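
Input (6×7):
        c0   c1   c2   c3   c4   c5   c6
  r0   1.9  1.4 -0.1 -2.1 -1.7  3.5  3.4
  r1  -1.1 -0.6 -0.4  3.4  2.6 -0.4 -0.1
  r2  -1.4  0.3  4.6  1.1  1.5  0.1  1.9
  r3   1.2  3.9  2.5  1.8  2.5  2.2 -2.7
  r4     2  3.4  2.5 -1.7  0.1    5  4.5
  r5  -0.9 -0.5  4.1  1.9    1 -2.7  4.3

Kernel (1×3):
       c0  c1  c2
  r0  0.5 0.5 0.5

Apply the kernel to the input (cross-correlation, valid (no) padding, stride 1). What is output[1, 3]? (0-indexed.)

The receptive field on the input at this output position is [3.4 2.6 -0.4]. Elementwise product with the kernel and sum: 3.4·0.5 + 2.6·0.5 + -0.4·0.5.

2.8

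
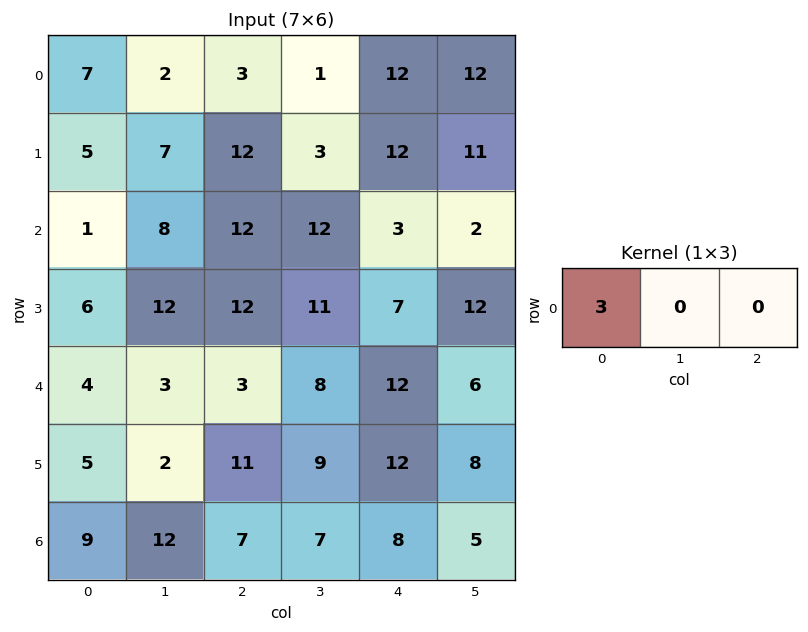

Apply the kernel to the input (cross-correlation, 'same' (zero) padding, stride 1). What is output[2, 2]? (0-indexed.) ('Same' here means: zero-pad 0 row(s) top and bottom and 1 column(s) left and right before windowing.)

24

The receptive field on the zero-padded input at this output position is [8 12 12]. Elementwise product with the kernel and sum: 8·3.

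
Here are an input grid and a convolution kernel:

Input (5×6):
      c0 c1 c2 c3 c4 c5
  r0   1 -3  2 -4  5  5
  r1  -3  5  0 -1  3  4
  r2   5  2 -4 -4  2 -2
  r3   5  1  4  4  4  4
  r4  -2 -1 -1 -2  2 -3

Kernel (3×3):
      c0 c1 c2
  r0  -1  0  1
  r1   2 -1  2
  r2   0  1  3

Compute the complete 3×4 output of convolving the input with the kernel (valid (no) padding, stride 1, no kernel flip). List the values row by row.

Output[0,0]: The receptive field on the input at this output position is [1 -3 2 / -3 5 0 / 5 2 -4]. Elementwise product with the kernel and sum: 1·-1 + 2·1 + -3·2 + 5·-1 + 0·2 + 2·1 + -4·3.
Output[0,1]: The receptive field on the input at this output position is [-3 2 -4 / 5 0 -1 / 2 -4 -4]. Elementwise product with the kernel and sum: -3·-1 + -4·1 + 5·2 + 0·-1 + -1·2 + -4·1 + -4·3.

-20 -9 12 8
16 10 19 7
4 -7 22 7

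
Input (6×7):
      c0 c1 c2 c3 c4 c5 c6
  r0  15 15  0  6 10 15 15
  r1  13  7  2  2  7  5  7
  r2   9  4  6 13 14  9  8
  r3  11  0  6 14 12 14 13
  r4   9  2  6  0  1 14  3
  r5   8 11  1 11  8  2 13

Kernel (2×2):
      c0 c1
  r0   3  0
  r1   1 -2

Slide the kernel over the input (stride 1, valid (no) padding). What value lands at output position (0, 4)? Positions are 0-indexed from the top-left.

The receptive field on the input at this output position is [10 15 / 7 5]. Elementwise product with the kernel and sum: 10·3 + 7·1 + 5·-2.

27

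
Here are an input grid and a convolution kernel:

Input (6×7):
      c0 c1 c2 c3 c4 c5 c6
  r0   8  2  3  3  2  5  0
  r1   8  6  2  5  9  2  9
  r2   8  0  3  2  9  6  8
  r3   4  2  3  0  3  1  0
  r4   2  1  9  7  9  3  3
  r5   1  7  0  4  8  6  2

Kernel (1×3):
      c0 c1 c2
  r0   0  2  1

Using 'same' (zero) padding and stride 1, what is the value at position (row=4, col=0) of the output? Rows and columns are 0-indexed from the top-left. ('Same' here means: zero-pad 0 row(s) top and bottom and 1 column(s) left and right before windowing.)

5

The receptive field on the zero-padded input at this output position is [0 2 1]. Elementwise product with the kernel and sum: 2·2 + 1·1.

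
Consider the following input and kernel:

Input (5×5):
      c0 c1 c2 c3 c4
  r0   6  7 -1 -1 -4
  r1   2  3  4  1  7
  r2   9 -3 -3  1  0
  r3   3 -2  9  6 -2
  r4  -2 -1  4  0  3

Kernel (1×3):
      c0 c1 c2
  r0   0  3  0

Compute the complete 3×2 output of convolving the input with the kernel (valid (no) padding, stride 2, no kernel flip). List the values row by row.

21 -3
-9 3
-3 0

Output[0,0]: The receptive field on the input at this output position is [6 7 -1]. Elementwise product with the kernel and sum: 7·3.
Output[0,1]: The receptive field on the input at this output position is [-1 -1 -4]. Elementwise product with the kernel and sum: -1·3.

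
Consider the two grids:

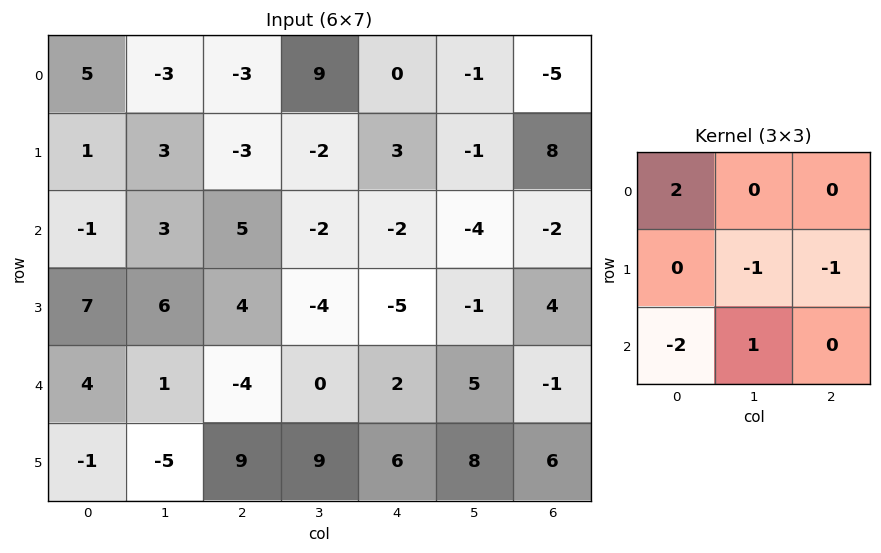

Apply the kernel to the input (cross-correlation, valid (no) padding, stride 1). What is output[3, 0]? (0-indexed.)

The receptive field on the input at this output position is [7 6 4 / 4 1 -4 / -1 -5 9]. Elementwise product with the kernel and sum: 7·2 + 1·-1 + -4·-1 + -1·-2 + -5·1.

14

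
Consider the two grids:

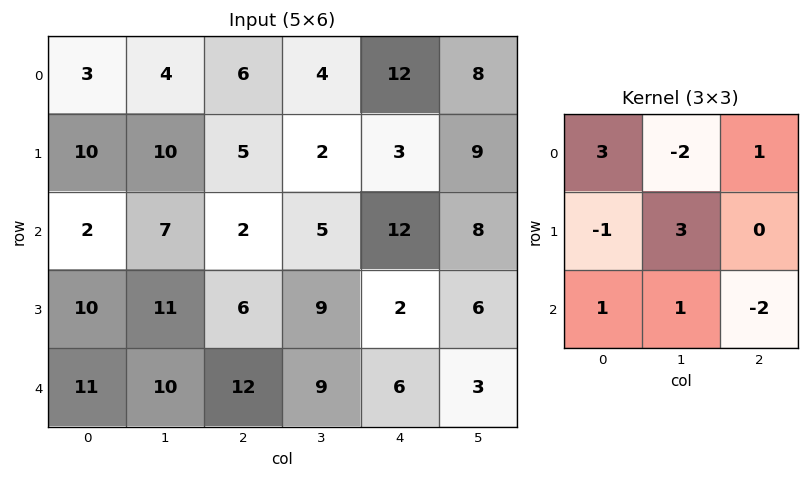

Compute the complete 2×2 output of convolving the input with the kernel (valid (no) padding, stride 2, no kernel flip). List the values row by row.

Output[0,0]: The receptive field on the input at this output position is [3 4 6 / 10 10 5 / 2 7 2]. Elementwise product with the kernel and sum: 3·3 + 4·-2 + 6·1 + 10·-1 + 10·3 + 2·1 + 7·1 + 2·-2.

32 6
14 38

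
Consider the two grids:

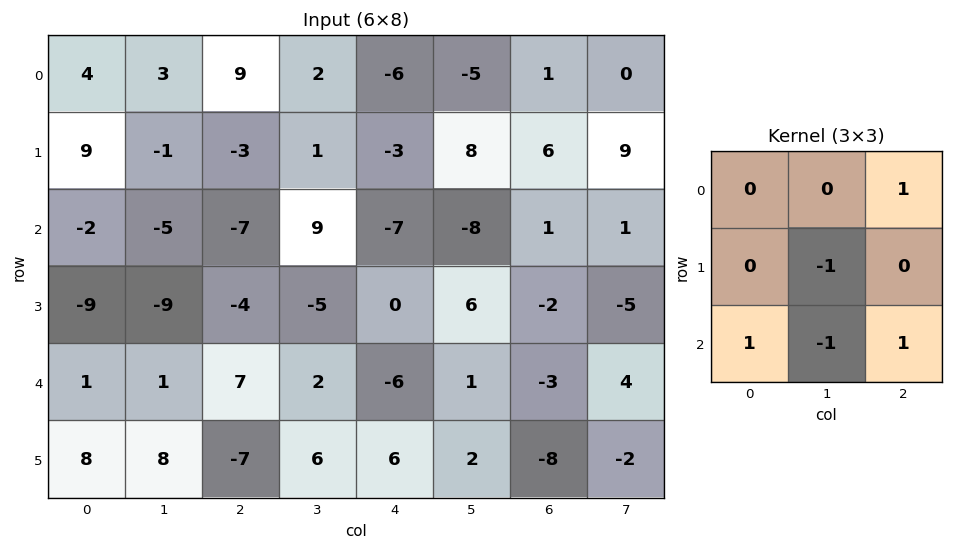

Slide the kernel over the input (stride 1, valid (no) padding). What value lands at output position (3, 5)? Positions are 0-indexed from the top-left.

6

The receptive field on the input at this output position is [6 -2 -5 / 1 -3 4 / 2 -8 -2]. Elementwise product with the kernel and sum: -5·1 + -3·-1 + 2·1 + -8·-1 + -2·1.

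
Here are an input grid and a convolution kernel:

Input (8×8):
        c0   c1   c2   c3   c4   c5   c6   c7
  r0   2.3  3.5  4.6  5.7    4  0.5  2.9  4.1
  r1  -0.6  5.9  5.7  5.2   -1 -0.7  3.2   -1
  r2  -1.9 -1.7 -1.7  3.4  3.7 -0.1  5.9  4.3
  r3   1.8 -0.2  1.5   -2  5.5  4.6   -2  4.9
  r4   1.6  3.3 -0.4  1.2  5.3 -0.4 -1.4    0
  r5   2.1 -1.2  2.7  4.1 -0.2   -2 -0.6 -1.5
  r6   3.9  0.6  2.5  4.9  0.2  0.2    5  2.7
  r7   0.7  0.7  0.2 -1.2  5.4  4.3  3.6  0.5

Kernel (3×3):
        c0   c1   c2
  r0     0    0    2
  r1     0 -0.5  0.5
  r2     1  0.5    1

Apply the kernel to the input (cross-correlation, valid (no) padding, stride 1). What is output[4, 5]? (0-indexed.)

4.95

The receptive field on the input at this output position is [-0.4 -1.4 0 / -2 -0.6 -1.5 / 0.2 5 2.7]. Elementwise product with the kernel and sum: 0·2 + -0.6·-0.5 + -1.5·0.5 + 0.2·1 + 5·0.5 + 2.7·1.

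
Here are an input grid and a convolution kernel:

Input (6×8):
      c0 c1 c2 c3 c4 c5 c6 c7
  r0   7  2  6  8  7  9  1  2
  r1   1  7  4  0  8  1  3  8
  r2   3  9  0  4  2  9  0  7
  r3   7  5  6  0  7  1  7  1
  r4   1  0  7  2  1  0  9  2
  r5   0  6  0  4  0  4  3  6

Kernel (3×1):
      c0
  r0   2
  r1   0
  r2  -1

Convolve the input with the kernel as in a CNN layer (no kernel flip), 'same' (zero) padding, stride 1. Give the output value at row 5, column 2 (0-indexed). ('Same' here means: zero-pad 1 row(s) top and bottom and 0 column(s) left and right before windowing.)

The receptive field on the zero-padded input at this output position is [7 / 0 / 0]. Elementwise product with the kernel and sum: 7·2 + 0·-1.

14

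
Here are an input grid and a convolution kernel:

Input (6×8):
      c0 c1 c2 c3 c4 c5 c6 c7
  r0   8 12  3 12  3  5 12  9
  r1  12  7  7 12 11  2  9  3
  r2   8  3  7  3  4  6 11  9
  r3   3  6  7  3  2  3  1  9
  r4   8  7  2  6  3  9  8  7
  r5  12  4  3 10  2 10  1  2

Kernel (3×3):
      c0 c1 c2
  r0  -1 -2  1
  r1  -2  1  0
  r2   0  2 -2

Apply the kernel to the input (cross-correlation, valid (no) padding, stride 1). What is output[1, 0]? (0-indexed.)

The receptive field on the input at this output position is [12 7 7 / 8 3 7 / 3 6 7]. Elementwise product with the kernel and sum: 12·-1 + 7·-2 + 7·1 + 8·-2 + 3·1 + 6·2 + 7·-2.

-34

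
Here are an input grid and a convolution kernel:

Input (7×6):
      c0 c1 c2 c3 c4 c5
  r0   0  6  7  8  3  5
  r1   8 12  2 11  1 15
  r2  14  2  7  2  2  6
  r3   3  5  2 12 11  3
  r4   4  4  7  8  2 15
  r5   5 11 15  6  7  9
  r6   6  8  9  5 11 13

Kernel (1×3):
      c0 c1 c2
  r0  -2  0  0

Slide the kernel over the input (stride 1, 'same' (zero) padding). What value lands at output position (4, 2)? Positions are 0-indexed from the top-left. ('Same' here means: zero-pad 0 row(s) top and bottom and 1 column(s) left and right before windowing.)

-8

The receptive field on the zero-padded input at this output position is [4 7 8]. Elementwise product with the kernel and sum: 4·-2.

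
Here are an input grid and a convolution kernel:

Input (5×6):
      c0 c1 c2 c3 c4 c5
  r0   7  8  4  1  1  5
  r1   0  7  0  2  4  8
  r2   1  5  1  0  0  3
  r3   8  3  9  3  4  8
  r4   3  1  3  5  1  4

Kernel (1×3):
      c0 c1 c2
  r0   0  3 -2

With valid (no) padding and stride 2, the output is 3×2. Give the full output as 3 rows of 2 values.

16 1
13 0
-3 13

Output[0,0]: The receptive field on the input at this output position is [7 8 4]. Elementwise product with the kernel and sum: 8·3 + 4·-2.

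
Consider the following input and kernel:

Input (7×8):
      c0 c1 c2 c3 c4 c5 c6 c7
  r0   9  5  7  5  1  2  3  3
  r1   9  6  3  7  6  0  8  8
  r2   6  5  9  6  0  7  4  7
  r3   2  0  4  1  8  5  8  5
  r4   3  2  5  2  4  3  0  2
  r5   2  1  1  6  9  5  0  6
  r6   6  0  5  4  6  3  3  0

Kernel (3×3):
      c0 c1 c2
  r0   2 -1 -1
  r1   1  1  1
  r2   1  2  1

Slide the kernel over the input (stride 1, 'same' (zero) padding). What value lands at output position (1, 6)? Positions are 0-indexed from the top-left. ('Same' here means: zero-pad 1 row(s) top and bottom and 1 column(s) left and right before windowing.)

36

The receptive field on the zero-padded input at this output position is [2 3 3 / 0 8 8 / 7 4 7]. Elementwise product with the kernel and sum: 2·2 + 3·-1 + 3·-1 + 0·1 + 8·1 + 8·1 + 7·1 + 4·2 + 7·1.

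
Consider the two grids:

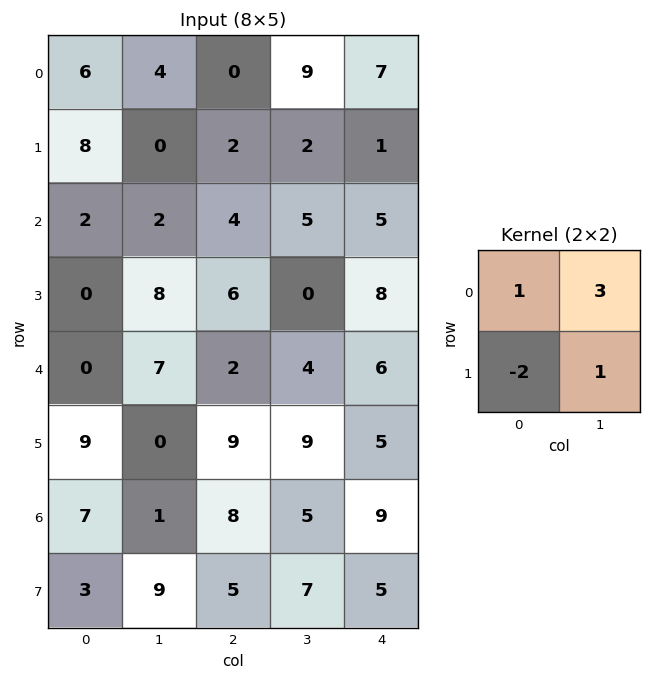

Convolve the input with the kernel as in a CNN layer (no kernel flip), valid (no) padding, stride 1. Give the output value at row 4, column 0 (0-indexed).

3

The receptive field on the input at this output position is [0 7 / 9 0]. Elementwise product with the kernel and sum: 0·1 + 7·3 + 9·-2 + 0·1.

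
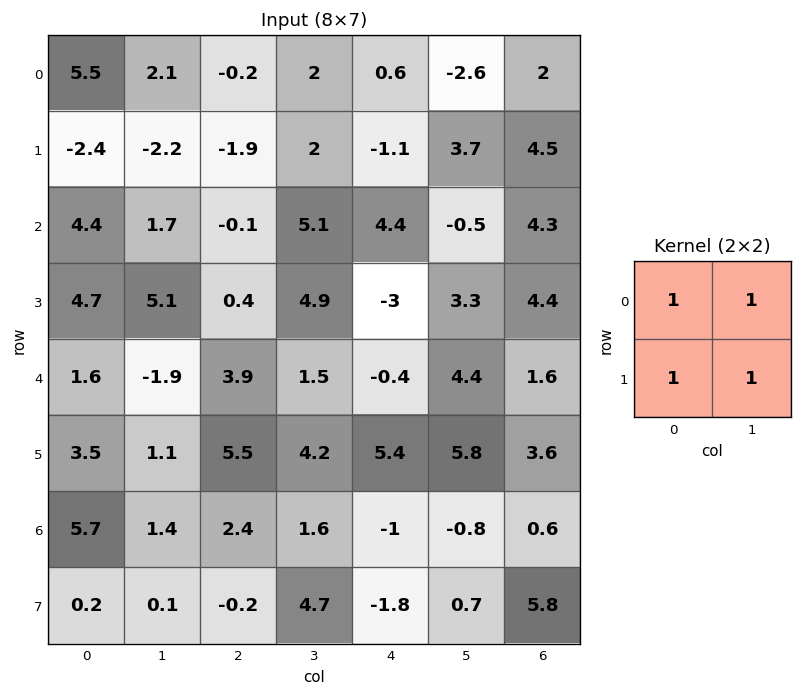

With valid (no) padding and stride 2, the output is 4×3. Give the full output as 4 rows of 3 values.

Output[0,0]: The receptive field on the input at this output position is [5.5 2.1 / -2.4 -2.2]. Elementwise product with the kernel and sum: 5.5·1 + 2.1·1 + -2.4·1 + -2.2·1.

3 1.9 0.6
15.9 10.3 4.2
4.3 15.1 15.2
7.4 8.5 -2.9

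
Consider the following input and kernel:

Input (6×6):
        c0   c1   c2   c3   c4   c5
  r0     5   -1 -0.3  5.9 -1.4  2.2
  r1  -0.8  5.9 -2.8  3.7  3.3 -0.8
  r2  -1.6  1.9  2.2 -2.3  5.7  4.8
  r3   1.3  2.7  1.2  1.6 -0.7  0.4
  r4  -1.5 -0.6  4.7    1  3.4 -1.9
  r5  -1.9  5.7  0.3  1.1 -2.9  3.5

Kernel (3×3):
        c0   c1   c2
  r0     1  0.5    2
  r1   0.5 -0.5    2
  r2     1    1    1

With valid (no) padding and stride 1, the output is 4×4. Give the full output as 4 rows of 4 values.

-2.55 24.2 8.8 16.4
4.4 12.65 21.4 10.65
8.05 7.45 19.95 14.6
18.1 12.95 7.75 -1.25

Output[0,0]: The receptive field on the input at this output position is [5 -1 -0.3 / -0.8 5.9 -2.8 / -1.6 1.9 2.2]. Elementwise product with the kernel and sum: 5·1 + -1·0.5 + -0.3·2 + -0.8·0.5 + 5.9·-0.5 + -2.8·2 + -1.6·1 + 1.9·1 + 2.2·1.
Output[0,1]: The receptive field on the input at this output position is [-1 -0.3 5.9 / 5.9 -2.8 3.7 / 1.9 2.2 -2.3]. Elementwise product with the kernel and sum: -1·1 + -0.3·0.5 + 5.9·2 + 5.9·0.5 + -2.8·-0.5 + 3.7·2 + 1.9·1 + 2.2·1 + -2.3·1.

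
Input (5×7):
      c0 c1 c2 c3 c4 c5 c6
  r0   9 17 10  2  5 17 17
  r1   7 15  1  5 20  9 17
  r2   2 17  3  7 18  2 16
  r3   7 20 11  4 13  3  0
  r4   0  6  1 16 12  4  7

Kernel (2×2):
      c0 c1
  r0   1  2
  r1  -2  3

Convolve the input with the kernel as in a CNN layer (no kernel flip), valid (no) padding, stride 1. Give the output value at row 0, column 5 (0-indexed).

84

The receptive field on the input at this output position is [17 17 / 9 17]. Elementwise product with the kernel and sum: 17·1 + 17·2 + 9·-2 + 17·3.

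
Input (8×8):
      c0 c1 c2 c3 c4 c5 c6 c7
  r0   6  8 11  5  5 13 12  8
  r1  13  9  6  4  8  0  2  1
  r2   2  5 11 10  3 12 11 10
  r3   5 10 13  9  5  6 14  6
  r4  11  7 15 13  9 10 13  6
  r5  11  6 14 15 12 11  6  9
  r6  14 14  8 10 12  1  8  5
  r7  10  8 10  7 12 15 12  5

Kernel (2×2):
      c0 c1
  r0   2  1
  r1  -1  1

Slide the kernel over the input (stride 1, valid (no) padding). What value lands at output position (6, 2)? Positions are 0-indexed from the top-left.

The receptive field on the input at this output position is [8 10 / 10 7]. Elementwise product with the kernel and sum: 8·2 + 10·1 + 10·-1 + 7·1.

23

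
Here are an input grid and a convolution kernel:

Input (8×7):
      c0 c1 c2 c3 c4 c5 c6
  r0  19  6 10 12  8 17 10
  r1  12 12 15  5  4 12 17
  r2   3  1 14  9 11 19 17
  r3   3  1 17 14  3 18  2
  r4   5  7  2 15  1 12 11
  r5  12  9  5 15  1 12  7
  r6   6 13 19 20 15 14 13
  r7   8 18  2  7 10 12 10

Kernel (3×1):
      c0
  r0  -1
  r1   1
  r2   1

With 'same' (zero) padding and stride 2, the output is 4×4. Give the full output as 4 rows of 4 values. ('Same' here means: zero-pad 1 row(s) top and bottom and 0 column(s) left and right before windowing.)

Output[0,0]: The receptive field on the zero-padded input at this output position is [0 / 19 / 12]. Elementwise product with the kernel and sum: 0·-1 + 19·1 + 12·1.
Output[0,1]: The receptive field on the zero-padded input at this output position is [0 / 10 / 15]. Elementwise product with the kernel and sum: 0·-1 + 10·1 + 15·1.

31 25 12 27
-6 16 10 2
14 -10 -1 16
2 16 24 16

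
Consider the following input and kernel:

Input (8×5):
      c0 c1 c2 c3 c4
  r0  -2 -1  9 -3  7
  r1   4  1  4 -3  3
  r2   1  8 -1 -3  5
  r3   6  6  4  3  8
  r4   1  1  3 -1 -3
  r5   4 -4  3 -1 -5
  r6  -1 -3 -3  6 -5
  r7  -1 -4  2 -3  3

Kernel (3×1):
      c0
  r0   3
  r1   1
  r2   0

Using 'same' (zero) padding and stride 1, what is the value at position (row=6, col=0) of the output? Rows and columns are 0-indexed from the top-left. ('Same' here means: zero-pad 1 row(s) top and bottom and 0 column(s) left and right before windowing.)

The receptive field on the zero-padded input at this output position is [4 / -1 / -1]. Elementwise product with the kernel and sum: 4·3 + -1·1.

11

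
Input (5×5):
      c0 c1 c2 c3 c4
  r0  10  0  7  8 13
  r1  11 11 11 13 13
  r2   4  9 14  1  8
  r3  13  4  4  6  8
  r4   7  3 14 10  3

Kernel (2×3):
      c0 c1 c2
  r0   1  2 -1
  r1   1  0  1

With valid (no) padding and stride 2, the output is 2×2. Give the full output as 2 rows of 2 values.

25 34
25 20

Output[0,0]: The receptive field on the input at this output position is [10 0 7 / 11 11 11]. Elementwise product with the kernel and sum: 10·1 + 0·2 + 7·-1 + 11·1 + 11·1.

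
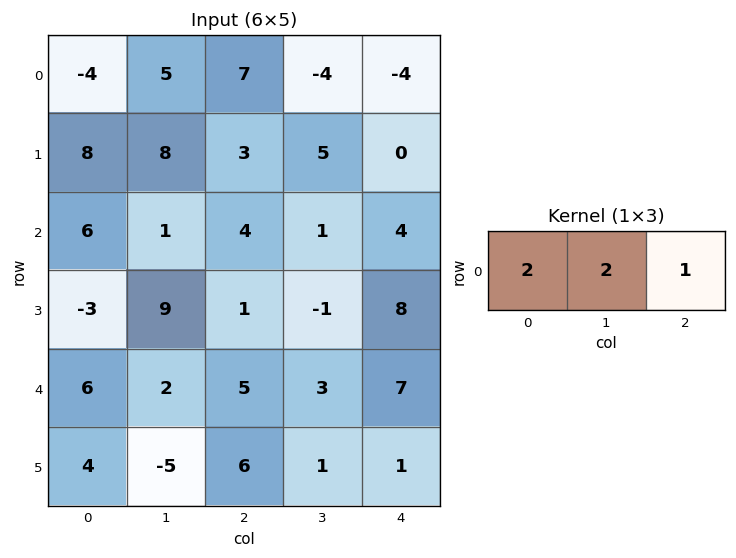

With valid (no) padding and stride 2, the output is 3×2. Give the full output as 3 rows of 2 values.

9 2
18 14
21 23

Output[0,0]: The receptive field on the input at this output position is [-4 5 7]. Elementwise product with the kernel and sum: -4·2 + 5·2 + 7·1.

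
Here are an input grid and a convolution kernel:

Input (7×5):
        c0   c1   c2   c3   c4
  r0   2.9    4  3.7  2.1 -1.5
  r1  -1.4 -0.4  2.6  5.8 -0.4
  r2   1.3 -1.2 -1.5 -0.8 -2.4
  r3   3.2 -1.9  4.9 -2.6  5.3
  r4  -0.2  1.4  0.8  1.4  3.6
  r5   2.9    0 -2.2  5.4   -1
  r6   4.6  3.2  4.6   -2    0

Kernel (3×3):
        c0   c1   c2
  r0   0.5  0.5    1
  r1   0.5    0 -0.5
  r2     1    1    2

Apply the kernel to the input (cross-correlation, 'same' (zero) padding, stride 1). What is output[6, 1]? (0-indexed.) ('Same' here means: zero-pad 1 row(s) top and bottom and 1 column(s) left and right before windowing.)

The receptive field on the zero-padded input at this output position is [2.9 0 -2.2 / 4.6 3.2 4.6 / 0 0 0]. Elementwise product with the kernel and sum: 2.9·0.5 + 0·0.5 + -2.2·1 + 4.6·0.5 + 4.6·-0.5 + 0·1 + 0·1 + 0·2.

-0.75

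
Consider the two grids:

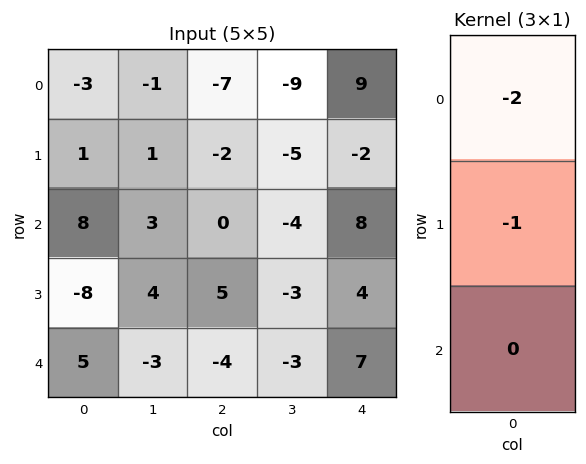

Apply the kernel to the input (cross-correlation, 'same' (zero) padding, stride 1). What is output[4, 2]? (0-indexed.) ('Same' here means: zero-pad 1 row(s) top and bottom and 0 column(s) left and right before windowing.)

-6

The receptive field on the zero-padded input at this output position is [5 / -4 / 0]. Elementwise product with the kernel and sum: 5·-2 + -4·-1.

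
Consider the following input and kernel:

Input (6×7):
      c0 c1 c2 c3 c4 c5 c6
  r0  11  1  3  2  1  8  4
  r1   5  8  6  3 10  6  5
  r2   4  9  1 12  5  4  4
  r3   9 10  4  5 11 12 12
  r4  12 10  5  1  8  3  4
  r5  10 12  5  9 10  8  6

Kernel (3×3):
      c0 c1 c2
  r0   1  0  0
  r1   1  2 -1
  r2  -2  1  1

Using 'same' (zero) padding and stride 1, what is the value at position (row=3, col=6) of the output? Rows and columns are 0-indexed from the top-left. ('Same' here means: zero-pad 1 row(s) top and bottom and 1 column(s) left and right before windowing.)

38

The receptive field on the zero-padded input at this output position is [4 4 0 / 12 12 0 / 3 4 0]. Elementwise product with the kernel and sum: 4·1 + 12·1 + 12·2 + 0·-1 + 3·-2 + 4·1 + 0·1.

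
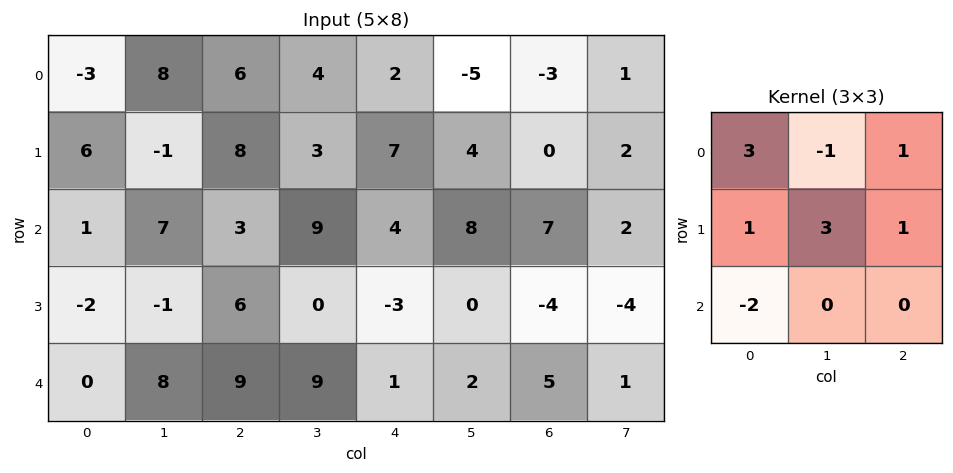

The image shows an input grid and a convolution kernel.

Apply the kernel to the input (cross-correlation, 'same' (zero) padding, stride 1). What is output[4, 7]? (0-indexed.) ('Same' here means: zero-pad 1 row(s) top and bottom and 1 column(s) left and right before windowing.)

0

The receptive field on the zero-padded input at this output position is [-4 -4 0 / 5 1 0 / 0 0 0]. Elementwise product with the kernel and sum: -4·3 + -4·-1 + 0·1 + 5·1 + 1·3 + 0·1 + 0·-2.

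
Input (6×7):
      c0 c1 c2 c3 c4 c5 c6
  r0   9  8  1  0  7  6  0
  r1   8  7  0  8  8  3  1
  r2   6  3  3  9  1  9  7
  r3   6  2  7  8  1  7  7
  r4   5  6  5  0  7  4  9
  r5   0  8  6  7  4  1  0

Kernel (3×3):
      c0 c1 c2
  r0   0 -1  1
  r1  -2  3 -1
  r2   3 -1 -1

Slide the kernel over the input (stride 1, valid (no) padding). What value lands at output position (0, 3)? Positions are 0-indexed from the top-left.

21

The receptive field on the input at this output position is [0 7 6 / 8 8 3 / 9 1 9]. Elementwise product with the kernel and sum: 7·-1 + 6·1 + 8·-2 + 8·3 + 3·-1 + 9·3 + 1·-1 + 9·-1.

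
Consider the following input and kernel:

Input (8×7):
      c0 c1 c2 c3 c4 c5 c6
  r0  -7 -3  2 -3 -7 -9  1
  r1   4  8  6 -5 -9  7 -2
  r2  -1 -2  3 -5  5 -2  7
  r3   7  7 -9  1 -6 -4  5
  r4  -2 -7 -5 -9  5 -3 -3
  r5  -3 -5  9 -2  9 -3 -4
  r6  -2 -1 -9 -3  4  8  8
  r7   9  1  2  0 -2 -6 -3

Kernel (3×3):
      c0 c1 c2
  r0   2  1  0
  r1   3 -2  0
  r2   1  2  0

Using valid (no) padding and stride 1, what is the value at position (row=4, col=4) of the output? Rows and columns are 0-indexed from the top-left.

60

The receptive field on the input at this output position is [5 -3 -3 / 9 -3 -4 / 4 8 8]. Elementwise product with the kernel and sum: 5·2 + -3·1 + 9·3 + -3·-2 + 4·1 + 8·2.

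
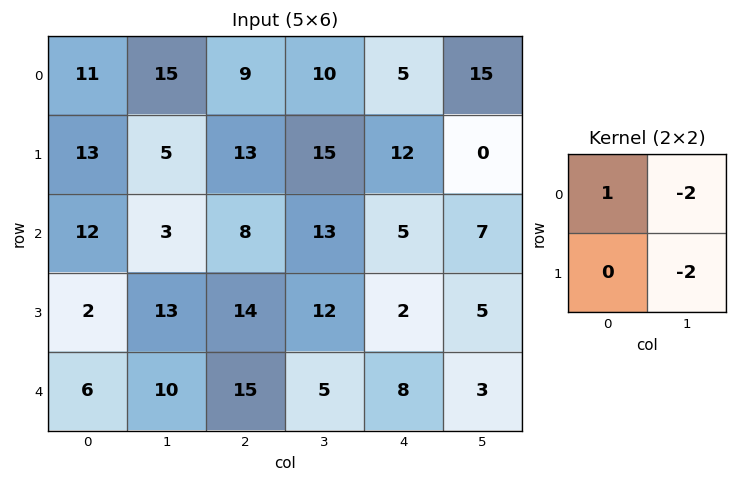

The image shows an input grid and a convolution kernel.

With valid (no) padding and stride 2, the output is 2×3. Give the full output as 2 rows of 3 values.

Output[0,0]: The receptive field on the input at this output position is [11 15 / 13 5]. Elementwise product with the kernel and sum: 11·1 + 15·-2 + 5·-2.

-29 -41 -25
-20 -42 -19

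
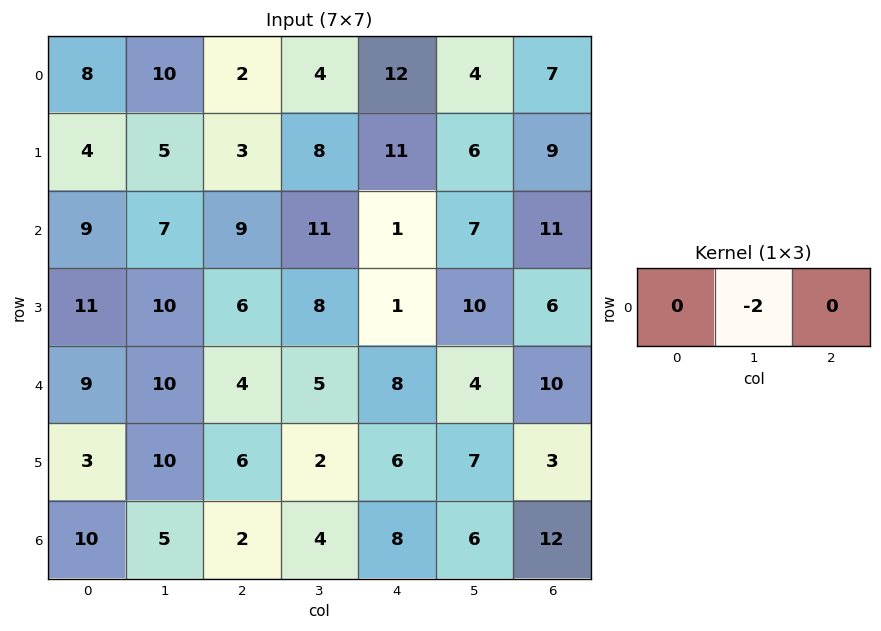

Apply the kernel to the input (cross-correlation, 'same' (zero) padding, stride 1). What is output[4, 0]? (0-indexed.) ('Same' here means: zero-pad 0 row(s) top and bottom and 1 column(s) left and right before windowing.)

The receptive field on the zero-padded input at this output position is [0 9 10]. Elementwise product with the kernel and sum: 9·-2.

-18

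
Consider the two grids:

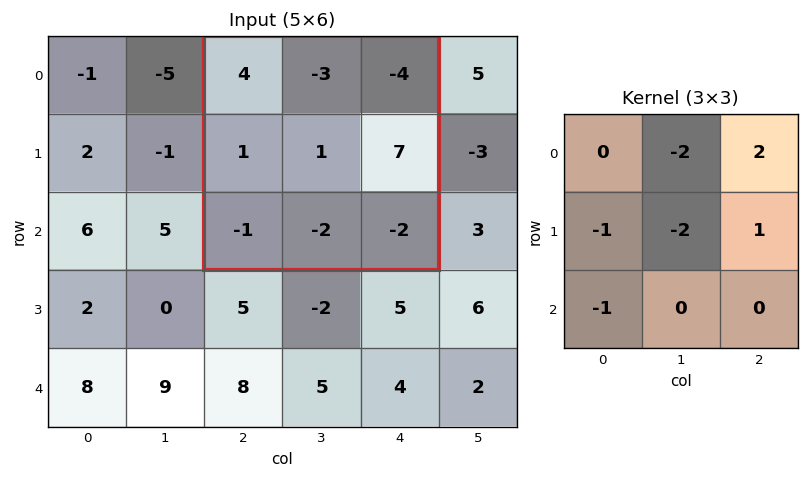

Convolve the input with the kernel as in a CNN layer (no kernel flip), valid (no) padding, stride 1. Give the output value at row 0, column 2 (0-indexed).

3

The receptive field on the input at this output position is [4 -3 -4 / 1 1 7 / -1 -2 -2]. Elementwise product with the kernel and sum: -3·-2 + -4·2 + 1·-1 + 1·-2 + 7·1 + -1·-1.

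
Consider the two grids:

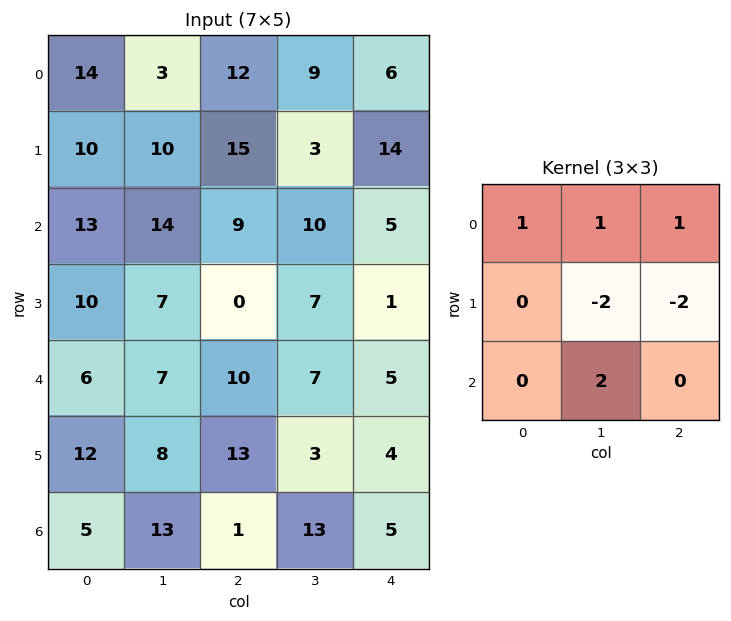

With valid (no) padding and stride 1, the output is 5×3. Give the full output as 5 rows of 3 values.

7 6 13
3 -10 16
36 39 22
-1 6 -10
7 -6 34

Output[0,0]: The receptive field on the input at this output position is [14 3 12 / 10 10 15 / 13 14 9]. Elementwise product with the kernel and sum: 14·1 + 3·1 + 12·1 + 10·-2 + 15·-2 + 14·2.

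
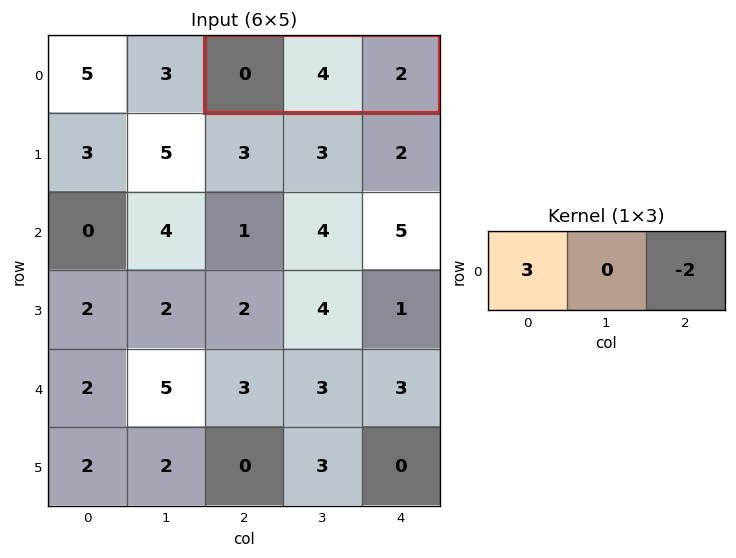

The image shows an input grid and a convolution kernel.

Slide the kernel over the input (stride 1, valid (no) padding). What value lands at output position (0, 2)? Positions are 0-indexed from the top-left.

The receptive field on the input at this output position is [0 4 2]. Elementwise product with the kernel and sum: 0·3 + 2·-2.

-4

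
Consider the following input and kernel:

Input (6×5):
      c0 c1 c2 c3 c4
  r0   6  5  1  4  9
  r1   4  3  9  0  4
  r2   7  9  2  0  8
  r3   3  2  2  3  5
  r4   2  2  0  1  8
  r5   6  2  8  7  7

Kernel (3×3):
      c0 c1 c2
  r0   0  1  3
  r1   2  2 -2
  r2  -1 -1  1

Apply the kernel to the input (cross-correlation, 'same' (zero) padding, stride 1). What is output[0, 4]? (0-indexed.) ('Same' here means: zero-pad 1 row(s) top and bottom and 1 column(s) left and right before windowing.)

The receptive field on the zero-padded input at this output position is [0 0 0 / 4 9 0 / 0 4 0]. Elementwise product with the kernel and sum: 0·1 + 0·3 + 4·2 + 9·2 + 0·-2 + 0·-1 + 4·-1 + 0·1.

22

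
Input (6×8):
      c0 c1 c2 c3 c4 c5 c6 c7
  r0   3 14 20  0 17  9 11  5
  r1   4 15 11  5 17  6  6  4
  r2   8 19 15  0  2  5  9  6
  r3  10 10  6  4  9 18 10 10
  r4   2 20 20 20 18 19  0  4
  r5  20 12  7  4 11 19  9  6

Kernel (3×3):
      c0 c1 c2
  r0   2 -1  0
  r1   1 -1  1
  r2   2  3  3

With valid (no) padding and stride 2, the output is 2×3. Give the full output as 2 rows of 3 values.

Output[0,0]: The receptive field on the input at this output position is [3 14 20 / 4 15 11 / 8 19 15]. Elementwise product with the kernel and sum: 3·2 + 14·-1 + 4·1 + 15·-1 + 11·1 + 8·2 + 19·3 + 15·3.
Output[0,1]: The receptive field on the input at this output position is [20 0 17 / 11 5 17 / 15 0 2]. Elementwise product with the kernel and sum: 20·2 + 0·-1 + 11·1 + 5·-1 + 17·1 + 15·2 + 0·3 + 2·3.

110 99 88
127 195 93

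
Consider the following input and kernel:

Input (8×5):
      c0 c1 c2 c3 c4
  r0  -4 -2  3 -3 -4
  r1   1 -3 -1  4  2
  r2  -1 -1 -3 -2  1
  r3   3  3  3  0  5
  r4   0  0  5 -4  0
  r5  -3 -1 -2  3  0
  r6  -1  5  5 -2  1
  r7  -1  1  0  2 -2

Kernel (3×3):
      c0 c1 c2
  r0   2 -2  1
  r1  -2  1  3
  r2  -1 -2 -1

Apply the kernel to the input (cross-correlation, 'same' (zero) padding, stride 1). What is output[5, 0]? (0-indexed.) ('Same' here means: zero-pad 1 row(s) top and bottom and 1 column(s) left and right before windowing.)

The receptive field on the zero-padded input at this output position is [0 0 0 / 0 -3 -1 / 0 -1 5]. Elementwise product with the kernel and sum: 0·2 + 0·-2 + 0·1 + 0·-2 + -3·1 + -1·3 + 0·-1 + -1·-2 + 5·-1.

-9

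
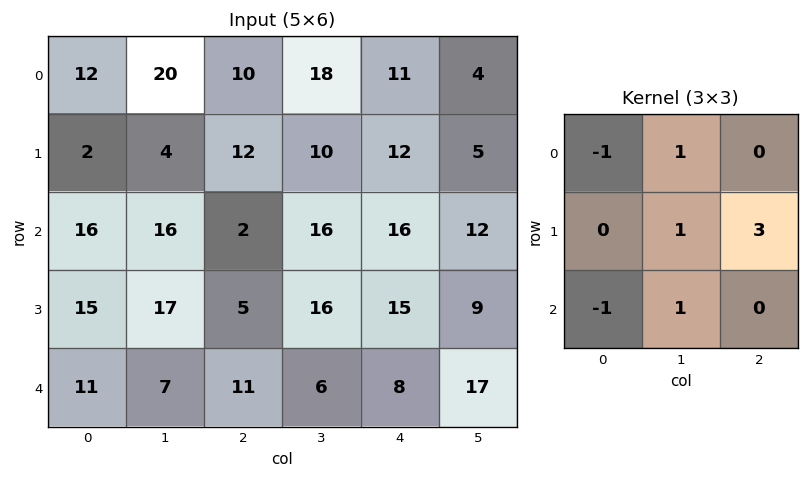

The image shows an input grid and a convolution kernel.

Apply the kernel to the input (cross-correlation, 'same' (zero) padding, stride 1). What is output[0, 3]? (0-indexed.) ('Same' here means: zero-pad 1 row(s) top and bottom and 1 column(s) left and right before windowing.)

The receptive field on the zero-padded input at this output position is [0 0 0 / 10 18 11 / 12 10 12]. Elementwise product with the kernel and sum: 0·-1 + 0·1 + 18·1 + 11·3 + 12·-1 + 10·1.

49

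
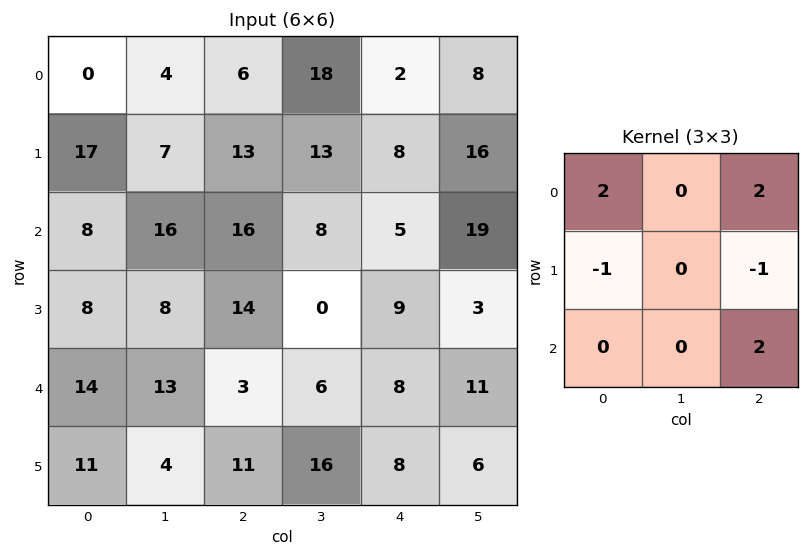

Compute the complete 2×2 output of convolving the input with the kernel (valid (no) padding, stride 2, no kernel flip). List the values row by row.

14 5
32 35

Output[0,0]: The receptive field on the input at this output position is [0 4 6 / 17 7 13 / 8 16 16]. Elementwise product with the kernel and sum: 0·2 + 6·2 + 17·-1 + 13·-1 + 16·2.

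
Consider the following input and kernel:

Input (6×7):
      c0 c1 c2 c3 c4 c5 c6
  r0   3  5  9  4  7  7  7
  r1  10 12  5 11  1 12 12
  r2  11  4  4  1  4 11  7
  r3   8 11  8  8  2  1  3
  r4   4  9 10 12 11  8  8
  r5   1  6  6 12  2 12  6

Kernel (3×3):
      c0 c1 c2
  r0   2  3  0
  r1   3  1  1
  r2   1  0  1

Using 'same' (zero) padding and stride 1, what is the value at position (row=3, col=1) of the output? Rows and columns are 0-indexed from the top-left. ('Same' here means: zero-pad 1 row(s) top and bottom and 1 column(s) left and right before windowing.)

91

The receptive field on the zero-padded input at this output position is [11 4 4 / 8 11 8 / 4 9 10]. Elementwise product with the kernel and sum: 11·2 + 4·3 + 8·3 + 11·1 + 8·1 + 4·1 + 10·1.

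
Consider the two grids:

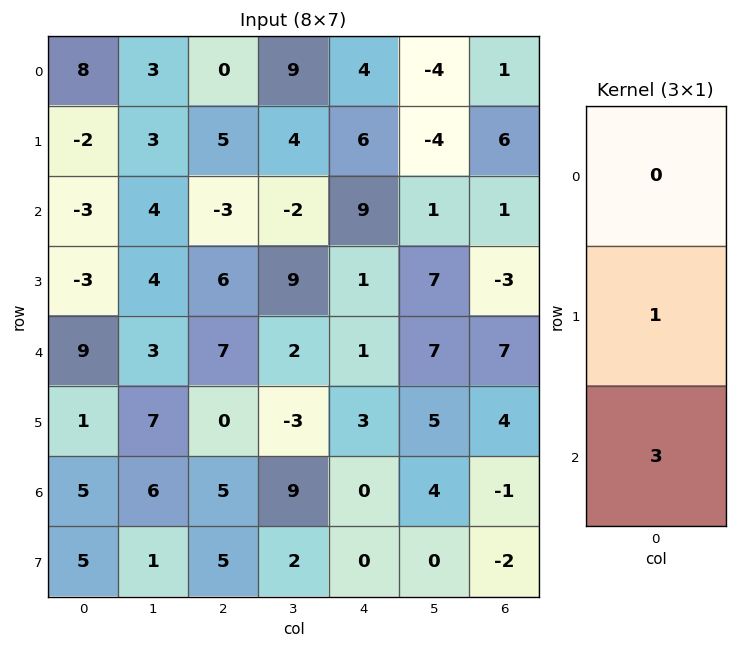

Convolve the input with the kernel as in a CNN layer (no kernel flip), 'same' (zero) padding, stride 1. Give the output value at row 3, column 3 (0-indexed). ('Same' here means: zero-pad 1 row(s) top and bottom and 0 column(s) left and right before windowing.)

15

The receptive field on the zero-padded input at this output position is [-2 / 9 / 2]. Elementwise product with the kernel and sum: 9·1 + 2·3.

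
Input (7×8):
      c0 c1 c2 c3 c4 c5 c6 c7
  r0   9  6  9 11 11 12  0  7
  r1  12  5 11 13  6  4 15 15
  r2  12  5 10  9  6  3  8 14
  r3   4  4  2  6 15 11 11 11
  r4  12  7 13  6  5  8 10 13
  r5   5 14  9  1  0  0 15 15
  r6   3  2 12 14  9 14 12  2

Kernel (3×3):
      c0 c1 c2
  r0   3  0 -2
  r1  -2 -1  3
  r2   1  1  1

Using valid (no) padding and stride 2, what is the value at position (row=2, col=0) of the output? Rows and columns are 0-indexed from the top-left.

The receptive field on the input at this output position is [12 7 13 / 5 14 9 / 3 2 12]. Elementwise product with the kernel and sum: 12·3 + 13·-2 + 5·-2 + 14·-1 + 9·3 + 3·1 + 2·1 + 12·1.

30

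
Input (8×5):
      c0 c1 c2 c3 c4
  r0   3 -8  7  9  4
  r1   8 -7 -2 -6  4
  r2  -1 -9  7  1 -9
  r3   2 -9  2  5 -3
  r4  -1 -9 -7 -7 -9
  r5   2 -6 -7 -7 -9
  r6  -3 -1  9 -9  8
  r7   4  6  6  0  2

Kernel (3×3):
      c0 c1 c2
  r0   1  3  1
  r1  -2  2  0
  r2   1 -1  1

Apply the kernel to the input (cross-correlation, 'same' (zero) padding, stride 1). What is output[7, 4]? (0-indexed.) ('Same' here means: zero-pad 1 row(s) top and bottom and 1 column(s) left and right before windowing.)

19

The receptive field on the zero-padded input at this output position is [-9 8 0 / 0 2 0 / 0 0 0]. Elementwise product with the kernel and sum: -9·1 + 8·3 + 0·1 + 0·-2 + 2·2 + 0·1 + 0·-1 + 0·1.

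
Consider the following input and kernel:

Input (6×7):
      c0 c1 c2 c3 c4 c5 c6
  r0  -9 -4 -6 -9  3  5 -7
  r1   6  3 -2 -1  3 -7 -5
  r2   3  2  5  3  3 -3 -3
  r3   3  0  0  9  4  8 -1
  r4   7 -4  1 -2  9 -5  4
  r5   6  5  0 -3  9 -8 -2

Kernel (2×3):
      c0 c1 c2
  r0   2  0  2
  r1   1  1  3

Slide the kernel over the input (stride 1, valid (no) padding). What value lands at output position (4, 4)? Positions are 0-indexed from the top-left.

21

The receptive field on the input at this output position is [9 -5 4 / 9 -8 -2]. Elementwise product with the kernel and sum: 9·2 + 4·2 + 9·1 + -8·1 + -2·3.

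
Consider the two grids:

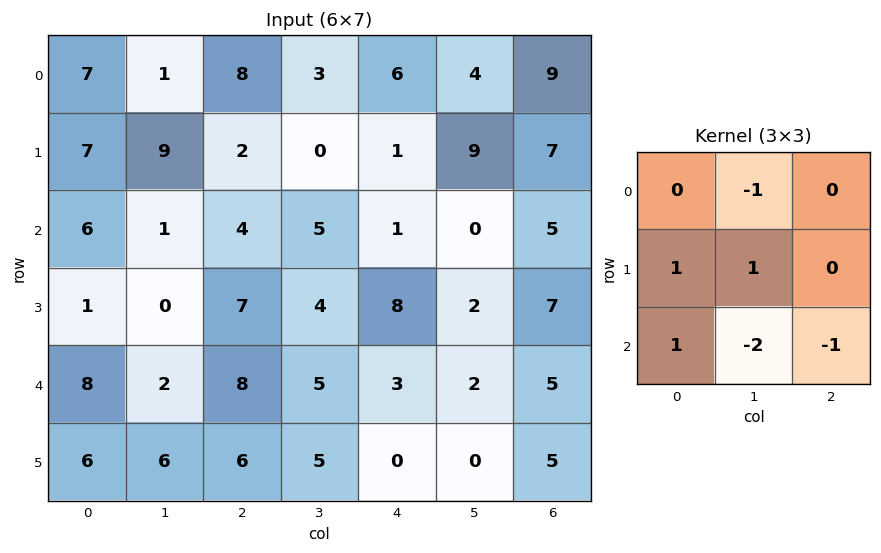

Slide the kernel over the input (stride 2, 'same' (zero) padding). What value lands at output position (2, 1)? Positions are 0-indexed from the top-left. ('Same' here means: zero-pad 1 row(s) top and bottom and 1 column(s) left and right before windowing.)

The receptive field on the zero-padded input at this output position is [0 7 4 / 2 8 5 / 6 6 5]. Elementwise product with the kernel and sum: 7·-1 + 2·1 + 8·1 + 6·1 + 6·-2 + 5·-1.

-8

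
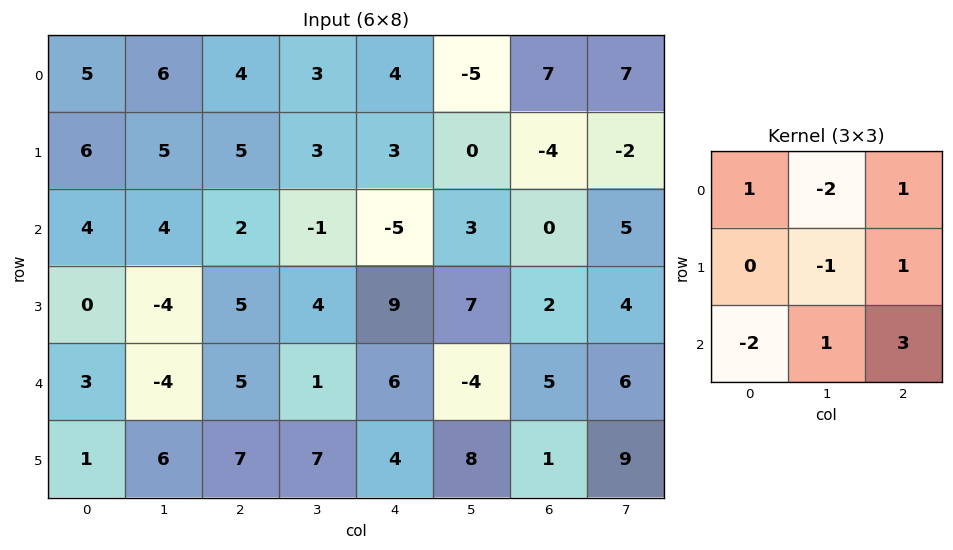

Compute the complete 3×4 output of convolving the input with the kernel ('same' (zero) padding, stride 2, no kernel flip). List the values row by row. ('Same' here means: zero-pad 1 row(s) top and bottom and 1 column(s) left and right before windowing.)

22 3 -12 -10
-19 20 27 11
8 2 -3 20

Output[0,0]: The receptive field on the zero-padded input at this output position is [0 0 0 / 0 5 6 / 0 6 5]. Elementwise product with the kernel and sum: 0·1 + 0·-2 + 0·1 + 5·-1 + 6·1 + 0·-2 + 6·1 + 5·3.
Output[0,1]: The receptive field on the zero-padded input at this output position is [0 0 0 / 6 4 3 / 5 5 3]. Elementwise product with the kernel and sum: 0·1 + 0·-2 + 0·1 + 4·-1 + 3·1 + 5·-2 + 5·1 + 3·3.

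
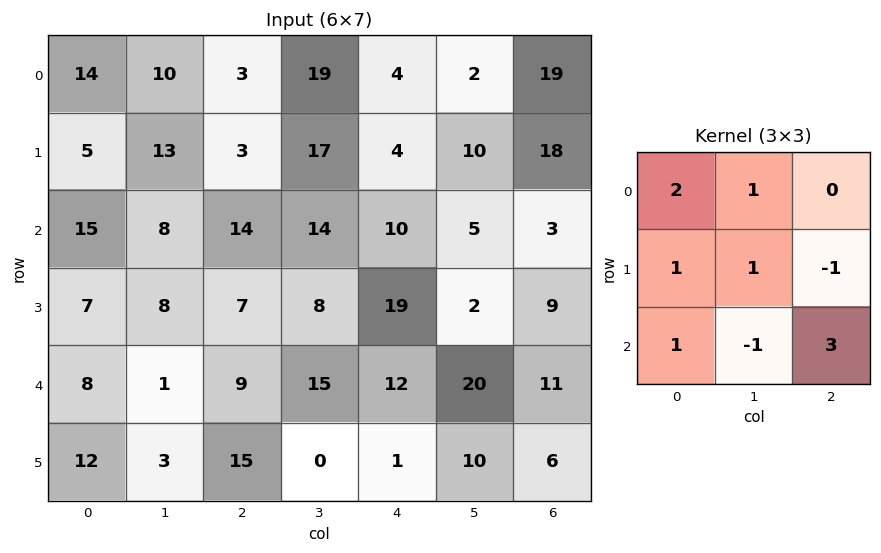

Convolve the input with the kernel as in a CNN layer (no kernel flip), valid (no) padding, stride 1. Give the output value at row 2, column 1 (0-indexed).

The receptive field on the input at this output position is [8 14 14 / 8 7 8 / 1 9 15]. Elementwise product with the kernel and sum: 8·2 + 14·1 + 8·1 + 7·1 + 8·-1 + 1·1 + 9·-1 + 15·3.

74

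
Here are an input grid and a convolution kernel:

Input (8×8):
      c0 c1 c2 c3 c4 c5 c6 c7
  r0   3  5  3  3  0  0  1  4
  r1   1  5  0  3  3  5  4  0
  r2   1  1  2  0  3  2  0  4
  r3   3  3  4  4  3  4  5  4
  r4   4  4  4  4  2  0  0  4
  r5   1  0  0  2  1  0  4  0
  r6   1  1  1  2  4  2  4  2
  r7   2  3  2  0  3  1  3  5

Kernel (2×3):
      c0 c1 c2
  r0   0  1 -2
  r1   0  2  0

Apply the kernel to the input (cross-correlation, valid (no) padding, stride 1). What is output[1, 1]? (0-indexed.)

-2

The receptive field on the input at this output position is [5 0 3 / 1 2 0]. Elementwise product with the kernel and sum: 0·1 + 3·-2 + 2·2.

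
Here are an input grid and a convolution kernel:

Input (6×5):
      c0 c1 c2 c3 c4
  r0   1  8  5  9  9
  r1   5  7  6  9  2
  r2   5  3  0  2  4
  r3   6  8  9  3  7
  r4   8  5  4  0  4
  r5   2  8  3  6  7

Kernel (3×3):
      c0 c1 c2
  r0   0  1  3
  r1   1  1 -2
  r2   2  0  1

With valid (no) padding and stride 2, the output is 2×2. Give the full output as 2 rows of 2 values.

33 51
19 24

Output[0,0]: The receptive field on the input at this output position is [1 8 5 / 5 7 6 / 5 3 0]. Elementwise product with the kernel and sum: 8·1 + 5·3 + 5·1 + 7·1 + 6·-2 + 5·2 + 0·1.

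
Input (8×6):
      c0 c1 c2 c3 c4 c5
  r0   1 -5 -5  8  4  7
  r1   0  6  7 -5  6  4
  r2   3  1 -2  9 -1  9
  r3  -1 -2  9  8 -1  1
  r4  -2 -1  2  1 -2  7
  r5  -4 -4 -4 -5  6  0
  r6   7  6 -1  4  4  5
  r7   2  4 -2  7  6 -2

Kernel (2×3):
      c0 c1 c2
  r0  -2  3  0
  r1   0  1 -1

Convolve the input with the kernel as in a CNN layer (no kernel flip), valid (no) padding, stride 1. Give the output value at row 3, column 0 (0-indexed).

The receptive field on the input at this output position is [-1 -2 9 / -2 -1 2]. Elementwise product with the kernel and sum: -1·-2 + -2·3 + -1·1 + 2·-1.

-7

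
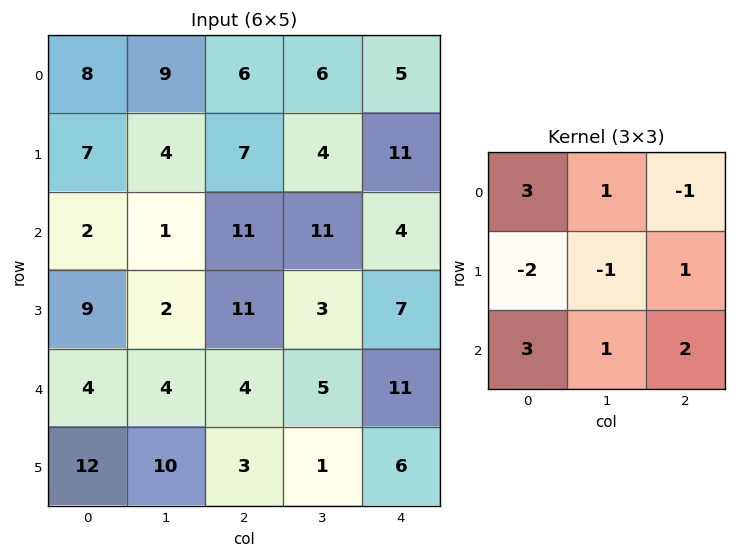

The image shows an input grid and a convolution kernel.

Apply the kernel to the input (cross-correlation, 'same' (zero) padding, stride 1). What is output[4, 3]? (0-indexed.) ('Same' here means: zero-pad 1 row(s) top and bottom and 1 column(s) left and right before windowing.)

49

The receptive field on the zero-padded input at this output position is [11 3 7 / 4 5 11 / 3 1 6]. Elementwise product with the kernel and sum: 11·3 + 3·1 + 7·-1 + 4·-2 + 5·-1 + 11·1 + 3·3 + 1·1 + 6·2.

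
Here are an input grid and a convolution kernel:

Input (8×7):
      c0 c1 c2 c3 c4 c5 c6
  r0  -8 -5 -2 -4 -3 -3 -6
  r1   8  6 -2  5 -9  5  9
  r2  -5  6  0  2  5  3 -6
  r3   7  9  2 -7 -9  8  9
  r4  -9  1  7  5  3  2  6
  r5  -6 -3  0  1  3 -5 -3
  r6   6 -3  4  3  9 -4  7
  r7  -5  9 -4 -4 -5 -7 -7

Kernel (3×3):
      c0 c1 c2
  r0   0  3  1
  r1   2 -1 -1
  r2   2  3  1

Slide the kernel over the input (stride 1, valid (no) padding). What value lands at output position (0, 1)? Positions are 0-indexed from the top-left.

13

The receptive field on the input at this output position is [-5 -2 -4 / 6 -2 5 / 6 0 2]. Elementwise product with the kernel and sum: -2·3 + -4·1 + 6·2 + -2·-1 + 5·-1 + 6·2 + 0·3 + 2·1.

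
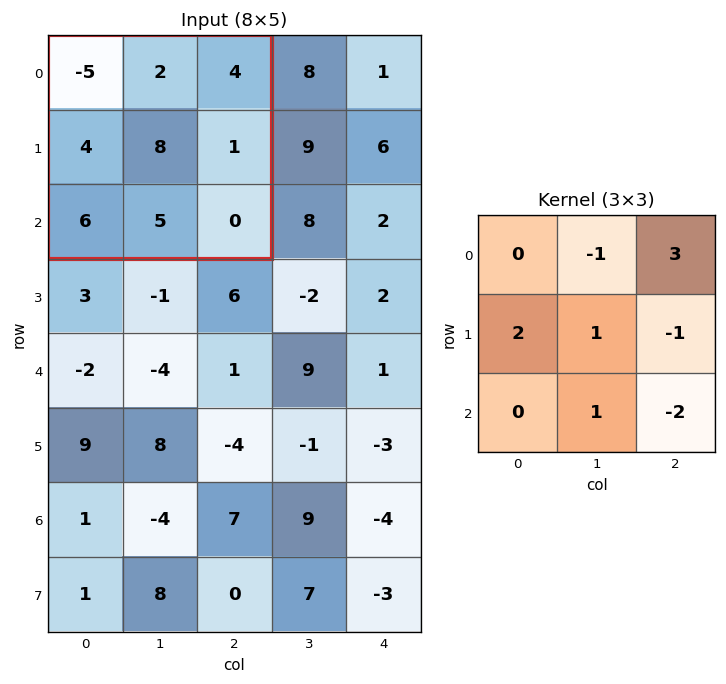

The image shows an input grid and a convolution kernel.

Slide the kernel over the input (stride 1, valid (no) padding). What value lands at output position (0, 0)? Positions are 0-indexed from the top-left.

The receptive field on the input at this output position is [-5 2 4 / 4 8 1 / 6 5 0]. Elementwise product with the kernel and sum: 2·-1 + 4·3 + 4·2 + 8·1 + 1·-1 + 5·1 + 0·-2.

30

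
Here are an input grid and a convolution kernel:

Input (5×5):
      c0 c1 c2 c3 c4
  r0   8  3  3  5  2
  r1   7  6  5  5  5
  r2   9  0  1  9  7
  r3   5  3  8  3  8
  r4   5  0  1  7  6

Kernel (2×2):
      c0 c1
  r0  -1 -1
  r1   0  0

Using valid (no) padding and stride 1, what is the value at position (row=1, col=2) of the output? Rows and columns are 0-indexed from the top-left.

The receptive field on the input at this output position is [5 5 / 1 9]. Elementwise product with the kernel and sum: 5·-1 + 5·-1.

-10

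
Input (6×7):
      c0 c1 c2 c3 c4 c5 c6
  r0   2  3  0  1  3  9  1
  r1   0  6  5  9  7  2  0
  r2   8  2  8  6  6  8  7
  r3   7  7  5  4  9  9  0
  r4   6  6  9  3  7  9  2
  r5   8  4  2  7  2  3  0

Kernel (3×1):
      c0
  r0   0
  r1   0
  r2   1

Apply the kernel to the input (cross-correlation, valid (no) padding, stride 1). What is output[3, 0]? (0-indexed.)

8

The receptive field on the input at this output position is [7 / 6 / 8]. Elementwise product with the kernel and sum: 8·1.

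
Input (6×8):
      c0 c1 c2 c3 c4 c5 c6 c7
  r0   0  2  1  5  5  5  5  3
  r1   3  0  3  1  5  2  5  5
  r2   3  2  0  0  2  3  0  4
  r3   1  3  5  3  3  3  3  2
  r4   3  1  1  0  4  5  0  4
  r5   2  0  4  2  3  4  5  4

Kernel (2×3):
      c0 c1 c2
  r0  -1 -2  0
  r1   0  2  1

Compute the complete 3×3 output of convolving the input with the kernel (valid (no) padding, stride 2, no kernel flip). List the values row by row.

Output[0,0]: The receptive field on the input at this output position is [0 2 1 / 3 0 3]. Elementwise product with the kernel and sum: 0·-1 + 2·-2 + 0·2 + 3·1.
Output[0,1]: The receptive field on the input at this output position is [1 5 5 / 3 1 5]. Elementwise product with the kernel and sum: 1·-1 + 5·-2 + 1·2 + 5·1.

-1 -4 -6
4 9 1
-1 6 -1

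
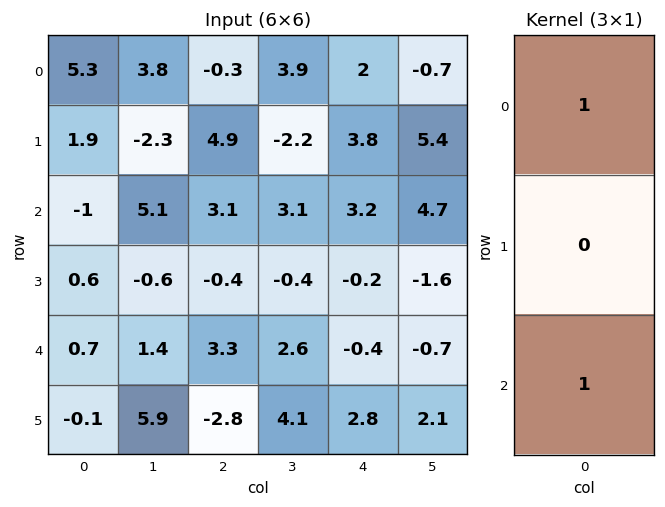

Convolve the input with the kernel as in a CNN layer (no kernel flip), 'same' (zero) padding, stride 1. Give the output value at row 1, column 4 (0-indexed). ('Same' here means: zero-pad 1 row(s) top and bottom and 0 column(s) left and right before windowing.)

5.2

The receptive field on the zero-padded input at this output position is [2 / 3.8 / 3.2]. Elementwise product with the kernel and sum: 2·1 + 3.2·1.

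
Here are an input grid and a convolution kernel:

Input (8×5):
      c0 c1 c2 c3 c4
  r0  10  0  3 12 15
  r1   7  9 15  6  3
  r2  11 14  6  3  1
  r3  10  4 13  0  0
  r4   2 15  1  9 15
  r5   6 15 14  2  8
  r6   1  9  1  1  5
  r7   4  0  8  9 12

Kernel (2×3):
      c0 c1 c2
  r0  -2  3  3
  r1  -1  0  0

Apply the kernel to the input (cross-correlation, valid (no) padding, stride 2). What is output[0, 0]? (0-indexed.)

-18

The receptive field on the input at this output position is [10 0 3 / 7 9 15]. Elementwise product with the kernel and sum: 10·-2 + 0·3 + 3·3 + 7·-1.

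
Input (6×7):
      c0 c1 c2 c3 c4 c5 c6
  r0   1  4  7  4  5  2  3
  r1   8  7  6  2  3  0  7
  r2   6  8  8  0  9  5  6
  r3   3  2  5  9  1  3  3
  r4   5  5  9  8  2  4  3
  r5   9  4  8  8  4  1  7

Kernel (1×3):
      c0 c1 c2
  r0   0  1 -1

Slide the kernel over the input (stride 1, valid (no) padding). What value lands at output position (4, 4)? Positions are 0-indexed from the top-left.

1

The receptive field on the input at this output position is [2 4 3]. Elementwise product with the kernel and sum: 4·1 + 3·-1.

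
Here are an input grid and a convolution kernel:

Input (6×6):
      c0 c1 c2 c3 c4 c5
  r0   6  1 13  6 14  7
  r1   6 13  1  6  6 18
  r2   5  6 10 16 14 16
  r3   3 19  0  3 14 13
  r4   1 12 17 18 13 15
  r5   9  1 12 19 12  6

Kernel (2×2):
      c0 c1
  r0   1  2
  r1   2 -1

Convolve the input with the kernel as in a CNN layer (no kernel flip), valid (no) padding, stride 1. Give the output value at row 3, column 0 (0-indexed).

The receptive field on the input at this output position is [3 19 / 1 12]. Elementwise product with the kernel and sum: 3·1 + 19·2 + 1·2 + 12·-1.

31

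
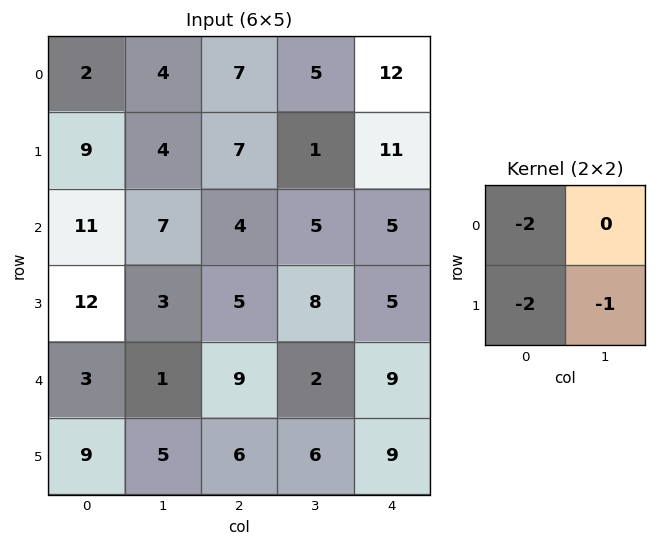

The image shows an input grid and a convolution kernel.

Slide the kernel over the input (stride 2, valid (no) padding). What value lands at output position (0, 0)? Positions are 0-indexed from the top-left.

The receptive field on the input at this output position is [2 4 / 9 4]. Elementwise product with the kernel and sum: 2·-2 + 9·-2 + 4·-1.

-26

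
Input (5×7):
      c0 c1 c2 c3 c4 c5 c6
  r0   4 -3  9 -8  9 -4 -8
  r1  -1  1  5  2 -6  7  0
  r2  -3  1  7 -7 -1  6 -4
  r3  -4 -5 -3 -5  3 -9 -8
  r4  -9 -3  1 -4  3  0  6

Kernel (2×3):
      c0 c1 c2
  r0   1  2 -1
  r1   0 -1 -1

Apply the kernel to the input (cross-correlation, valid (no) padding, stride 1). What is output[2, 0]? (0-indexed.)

The receptive field on the input at this output position is [-3 1 7 / -4 -5 -3]. Elementwise product with the kernel and sum: -3·1 + 1·2 + 7·-1 + -5·-1 + -3·-1.

0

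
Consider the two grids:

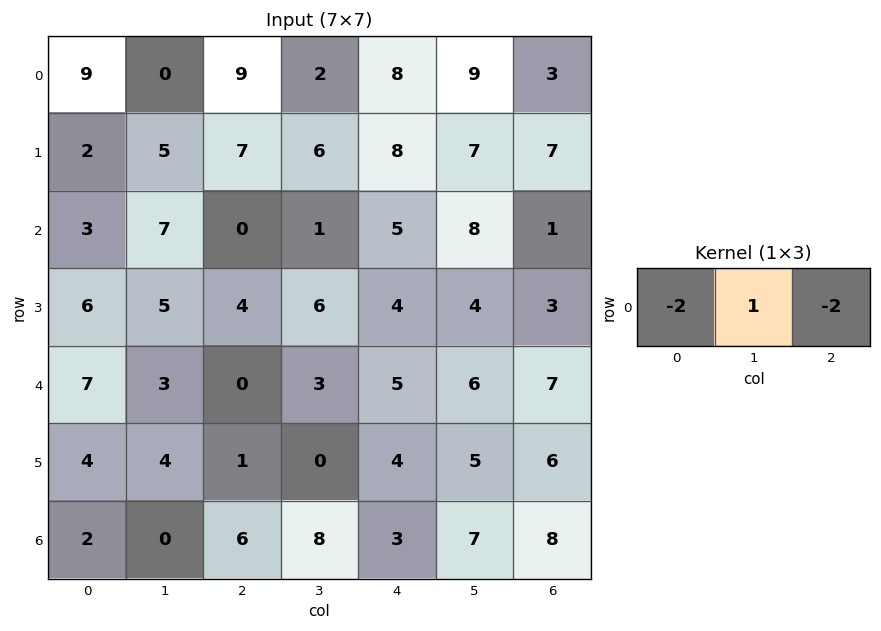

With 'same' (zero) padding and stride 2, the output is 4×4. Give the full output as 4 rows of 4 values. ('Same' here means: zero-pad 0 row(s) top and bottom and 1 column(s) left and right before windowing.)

9 5 -14 -15
-11 -16 -13 -15
1 -12 -13 -5
2 -10 -27 -6

Output[0,0]: The receptive field on the zero-padded input at this output position is [0 9 0]. Elementwise product with the kernel and sum: 0·-2 + 9·1 + 0·-2.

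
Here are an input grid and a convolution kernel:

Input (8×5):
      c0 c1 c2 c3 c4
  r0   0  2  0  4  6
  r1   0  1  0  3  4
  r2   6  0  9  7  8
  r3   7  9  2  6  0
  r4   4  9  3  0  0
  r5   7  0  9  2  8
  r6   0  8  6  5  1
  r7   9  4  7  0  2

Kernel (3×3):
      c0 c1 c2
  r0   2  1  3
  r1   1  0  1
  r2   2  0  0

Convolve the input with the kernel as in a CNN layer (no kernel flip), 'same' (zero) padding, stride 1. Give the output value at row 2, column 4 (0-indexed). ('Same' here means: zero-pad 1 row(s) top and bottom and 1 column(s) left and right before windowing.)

29

The receptive field on the zero-padded input at this output position is [3 4 0 / 7 8 0 / 6 0 0]. Elementwise product with the kernel and sum: 3·2 + 4·1 + 0·3 + 7·1 + 0·1 + 6·2.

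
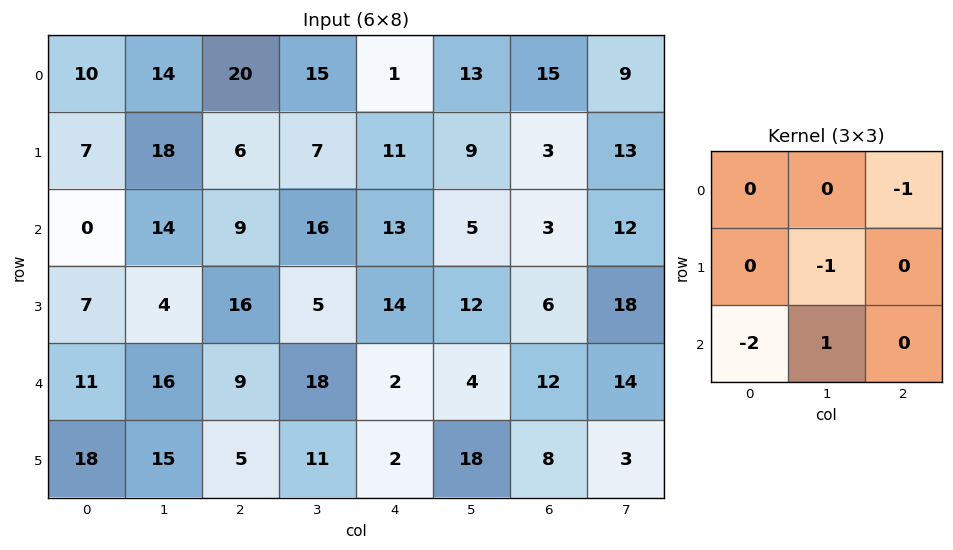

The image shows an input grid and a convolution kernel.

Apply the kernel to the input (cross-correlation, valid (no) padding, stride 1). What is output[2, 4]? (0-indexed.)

-15

The receptive field on the input at this output position is [13 5 3 / 14 12 6 / 2 4 12]. Elementwise product with the kernel and sum: 3·-1 + 12·-1 + 2·-2 + 4·1.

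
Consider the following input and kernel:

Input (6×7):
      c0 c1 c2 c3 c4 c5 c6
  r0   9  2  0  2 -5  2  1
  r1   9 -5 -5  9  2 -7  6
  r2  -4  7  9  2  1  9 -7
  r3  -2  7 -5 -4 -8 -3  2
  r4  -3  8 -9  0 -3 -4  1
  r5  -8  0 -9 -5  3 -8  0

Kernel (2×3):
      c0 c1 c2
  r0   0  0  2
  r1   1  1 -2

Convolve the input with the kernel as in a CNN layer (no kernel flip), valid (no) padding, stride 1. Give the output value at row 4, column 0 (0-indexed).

-8

The receptive field on the input at this output position is [-3 8 -9 / -8 0 -9]. Elementwise product with the kernel and sum: -9·2 + -8·1 + 0·1 + -9·-2.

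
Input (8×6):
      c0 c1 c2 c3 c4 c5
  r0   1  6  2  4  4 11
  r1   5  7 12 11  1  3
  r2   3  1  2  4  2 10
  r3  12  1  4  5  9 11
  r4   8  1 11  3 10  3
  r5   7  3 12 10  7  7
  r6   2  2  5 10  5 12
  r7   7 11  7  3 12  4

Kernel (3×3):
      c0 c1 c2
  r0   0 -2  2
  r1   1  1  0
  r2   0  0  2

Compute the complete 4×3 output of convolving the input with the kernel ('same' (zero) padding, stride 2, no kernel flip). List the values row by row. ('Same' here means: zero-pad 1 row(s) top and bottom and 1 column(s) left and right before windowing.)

Output[0,0]: The receptive field on the zero-padded input at this output position is [0 0 0 / 0 1 6 / 0 5 7]. Elementwise product with the kernel and sum: 0·-2 + 0·2 + 0·1 + 1·1 + 7·2.
Output[0,1]: The receptive field on the zero-padded input at this output position is [0 0 0 / 6 2 4 / 7 12 11]. Elementwise product with the kernel and sum: 0·-2 + 0·2 + 6·1 + 2·1 + 11·2.

15 30 14
9 11 32
-8 34 31
16 9 23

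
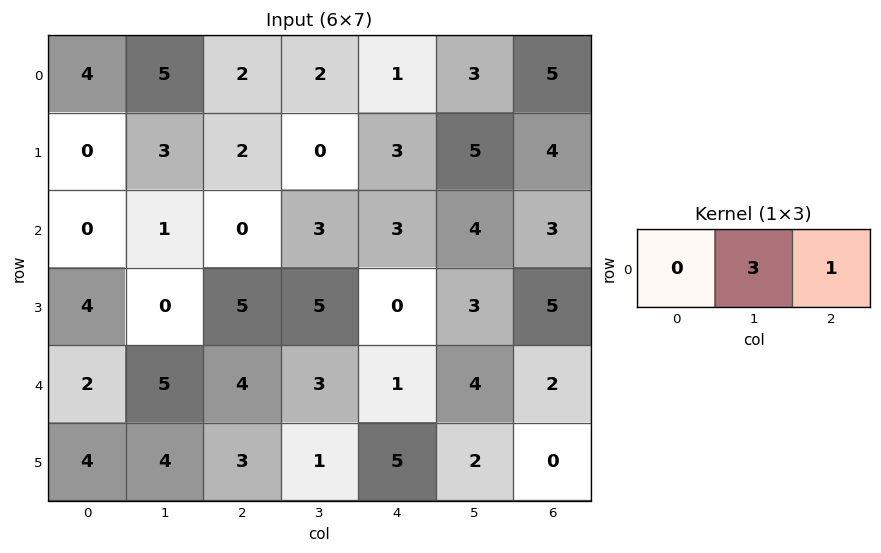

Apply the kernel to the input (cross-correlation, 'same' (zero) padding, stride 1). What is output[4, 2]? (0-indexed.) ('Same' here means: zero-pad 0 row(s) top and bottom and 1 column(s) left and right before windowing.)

15

The receptive field on the zero-padded input at this output position is [5 4 3]. Elementwise product with the kernel and sum: 4·3 + 3·1.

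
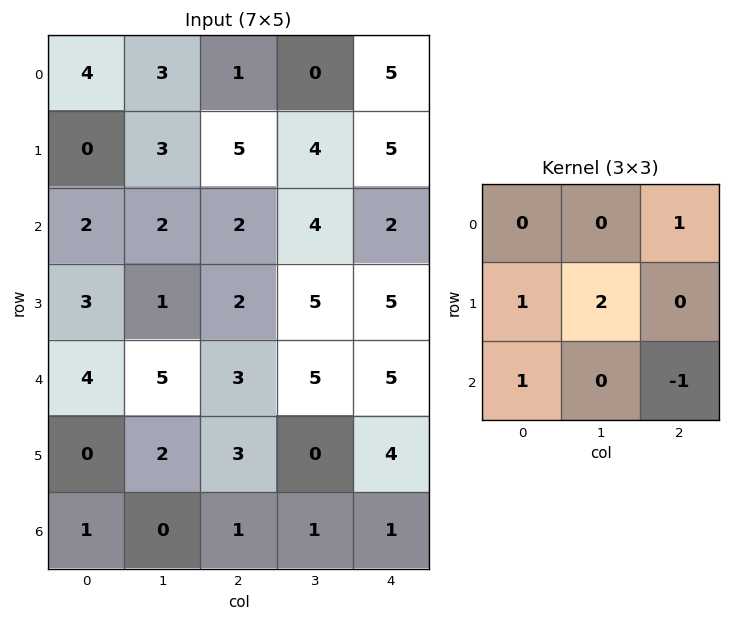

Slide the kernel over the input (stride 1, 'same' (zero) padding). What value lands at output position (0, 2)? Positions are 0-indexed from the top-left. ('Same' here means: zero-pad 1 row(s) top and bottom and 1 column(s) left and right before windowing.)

4

The receptive field on the zero-padded input at this output position is [0 0 0 / 3 1 0 / 3 5 4]. Elementwise product with the kernel and sum: 0·1 + 3·1 + 1·2 + 3·1 + 4·-1.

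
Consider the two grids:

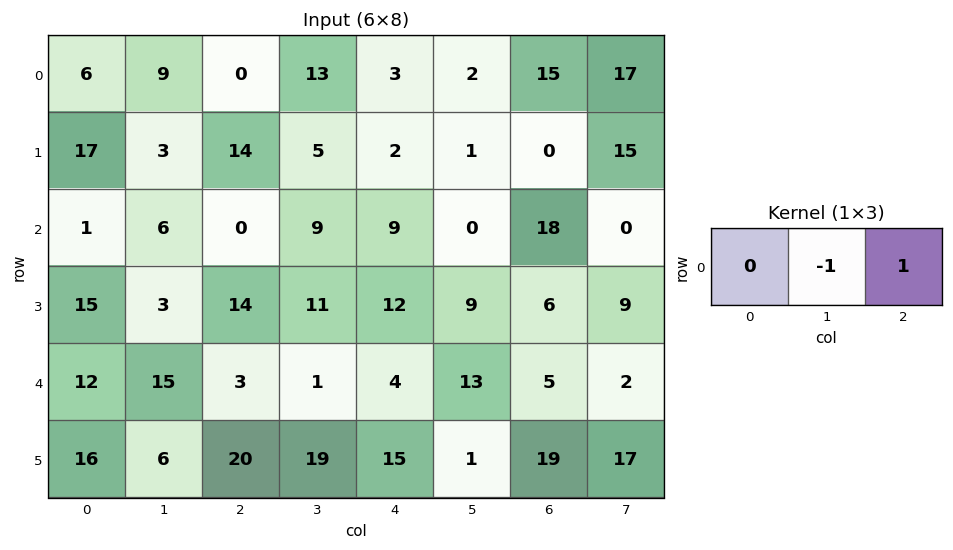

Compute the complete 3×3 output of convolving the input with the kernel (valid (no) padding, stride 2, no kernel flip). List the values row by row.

Output[0,0]: The receptive field on the input at this output position is [6 9 0]. Elementwise product with the kernel and sum: 9·-1 + 0·1.

-9 -10 13
-6 0 18
-12 3 -8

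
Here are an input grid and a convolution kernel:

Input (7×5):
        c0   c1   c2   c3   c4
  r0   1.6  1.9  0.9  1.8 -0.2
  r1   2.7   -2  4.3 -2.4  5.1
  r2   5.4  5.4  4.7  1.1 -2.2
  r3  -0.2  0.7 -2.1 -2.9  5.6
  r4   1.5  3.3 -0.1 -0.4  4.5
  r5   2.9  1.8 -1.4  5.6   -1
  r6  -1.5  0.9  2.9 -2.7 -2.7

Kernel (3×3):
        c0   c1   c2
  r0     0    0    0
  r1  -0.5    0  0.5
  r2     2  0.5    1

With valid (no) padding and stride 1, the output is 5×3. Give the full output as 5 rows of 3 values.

Output[0,0]: The receptive field on the input at this output position is [1.6 1.9 0.9 / 2.7 -2 4.3 / 5.4 5.4 4.7]. Elementwise product with the kernel and sum: 2.7·-0.5 + 4.3·0.5 + 5.4·2 + 5.4·0.5 + 4.7·1.
Output[0,1]: The receptive field on the input at this output position is [1.9 0.9 1.8 / -2 4.3 -2.4 / 5.4 4.7 1.1]. Elementwise product with the kernel and sum: -2·-0.5 + -2.4·0.5 + 5.4·2 + 4.7·0.5 + 1.1·1.

19 14.05 8.15
-2.5 -4.7 -3.5
3.6 4.35 7.95
4.5 6.65 1.3
-1.8 2.45 1.95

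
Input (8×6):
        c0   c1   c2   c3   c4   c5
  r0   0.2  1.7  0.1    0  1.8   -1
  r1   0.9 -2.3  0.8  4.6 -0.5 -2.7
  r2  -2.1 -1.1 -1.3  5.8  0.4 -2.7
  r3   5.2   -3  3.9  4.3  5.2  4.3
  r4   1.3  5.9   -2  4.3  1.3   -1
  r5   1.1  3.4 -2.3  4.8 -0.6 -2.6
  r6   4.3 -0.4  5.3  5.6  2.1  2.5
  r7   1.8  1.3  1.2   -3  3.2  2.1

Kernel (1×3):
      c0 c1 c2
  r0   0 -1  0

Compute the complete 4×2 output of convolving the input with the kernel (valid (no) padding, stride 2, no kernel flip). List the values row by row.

-1.7 0
1.1 -5.8
-5.9 -4.3
0.4 -5.6

Output[0,0]: The receptive field on the input at this output position is [0.2 1.7 0.1]. Elementwise product with the kernel and sum: 1.7·-1.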